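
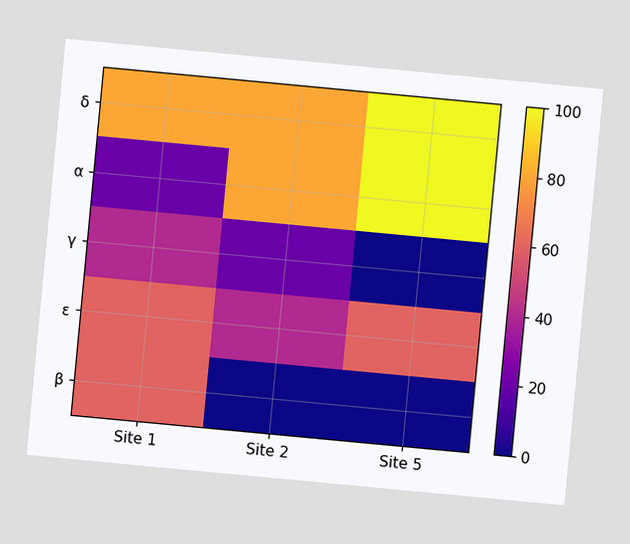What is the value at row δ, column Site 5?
The chart is tilted about 5° clockwise. Matching cell (δ, Site 5) against the colorbar gives 100.

100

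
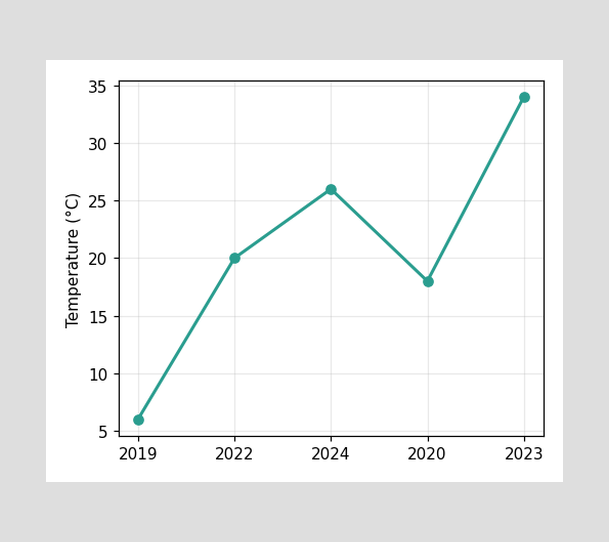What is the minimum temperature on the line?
6°C

The lowest point is at 2019, and reading across to the y-axis gives 6°C.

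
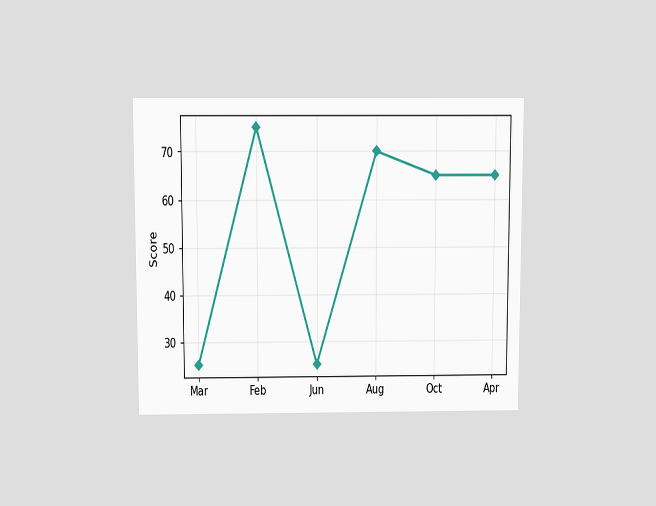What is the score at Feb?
75

The chart is viewed slightly from above. At Feb, the line is at 75.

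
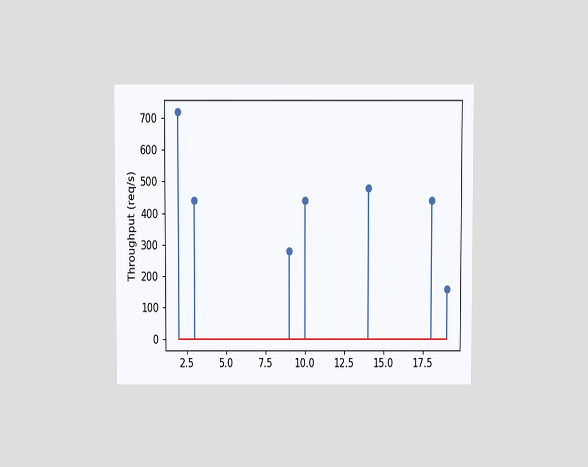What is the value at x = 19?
The chart is viewed slightly from above. The stem at x=19 reaches 160req/s.

160req/s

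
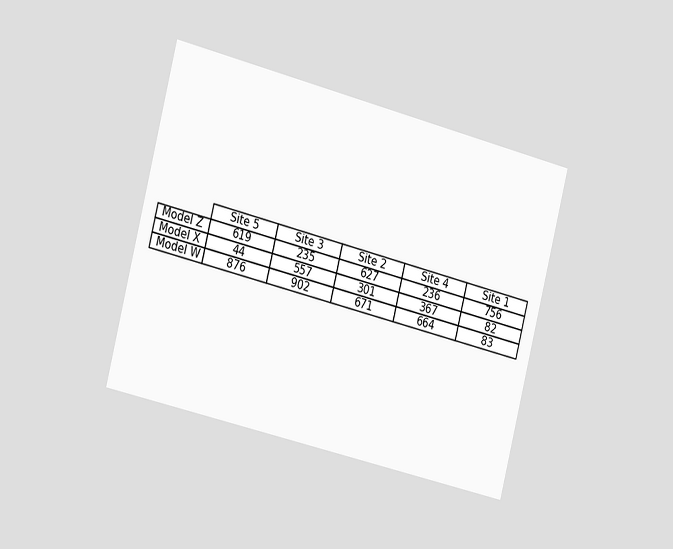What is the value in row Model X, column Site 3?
557

The chart is tilted about 14° clockwise and viewed slightly from the left. The (Model X, Site 3) cell reads 557.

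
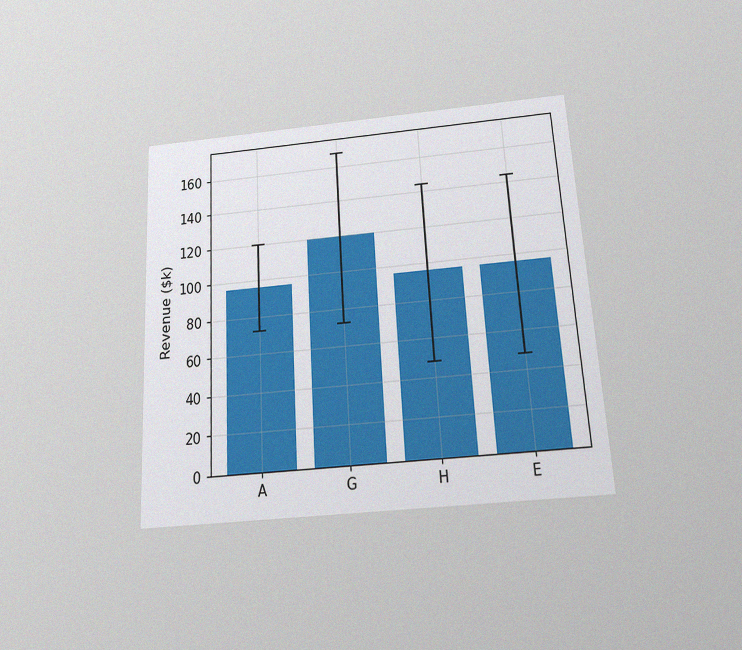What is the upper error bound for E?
$144k

The chart is tilted about 3° counter-clockwise and viewed slightly from below, with some photo noise. The E bar's upper whisker reaches $144k.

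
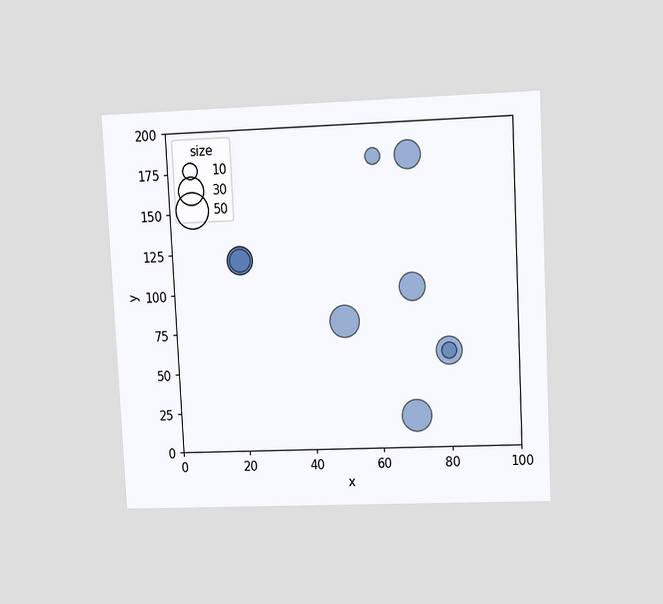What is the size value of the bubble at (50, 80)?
The chart is tilted about 3° counter-clockwise and viewed at a slight angle. Matching the bubble at (50, 80) against the size legend gives 40.

40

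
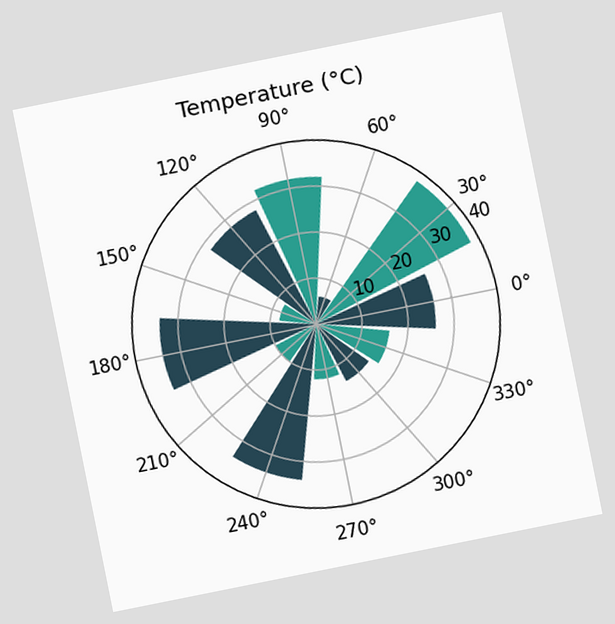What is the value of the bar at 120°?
28°C

The chart is tilted about 11° counter-clockwise. The bar at 120° reaches 28°C on the radial axis.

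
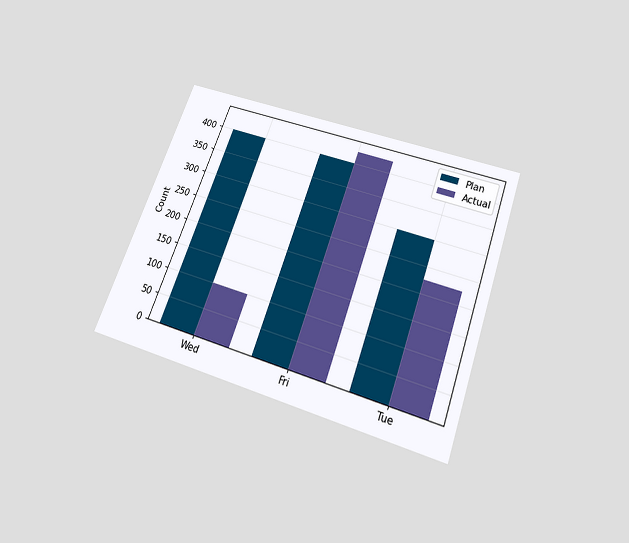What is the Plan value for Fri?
400

The chart is tilted about 20° clockwise and viewed slightly from below. The Plan bar at Fri reaches 400 on the y-axis.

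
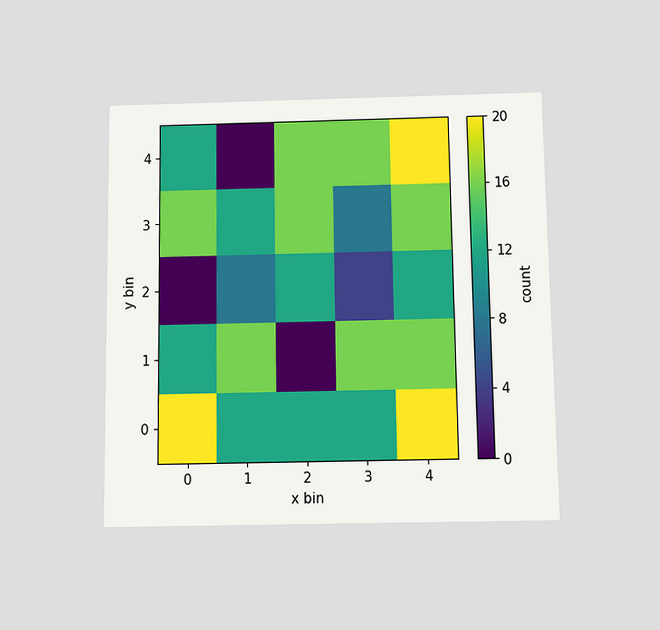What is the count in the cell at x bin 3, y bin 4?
The chart is viewed slightly from below. Matching the cell (3, 4) against the colorbar gives 16.

16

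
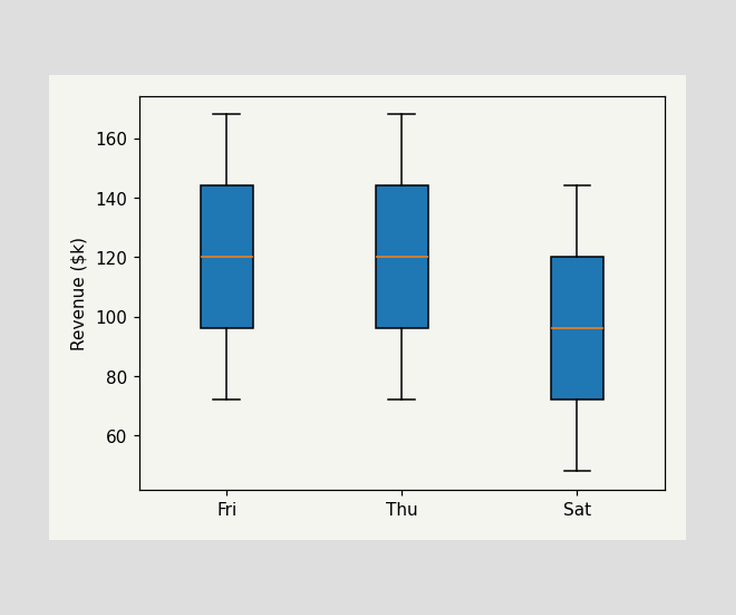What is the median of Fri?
The median line in the Fri box sits at $120k.

$120k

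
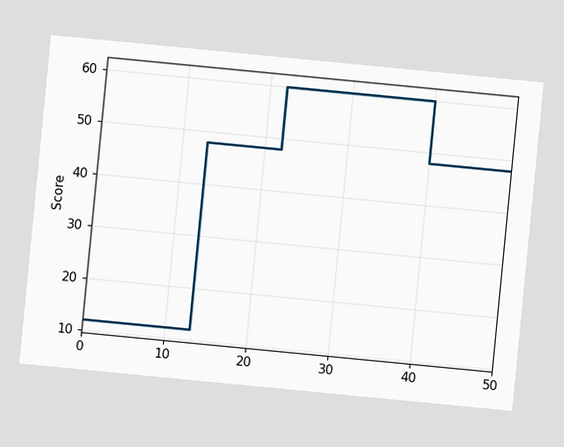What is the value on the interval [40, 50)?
The chart is tilted about 6° clockwise. On [40, 50) the step sits at 48.

48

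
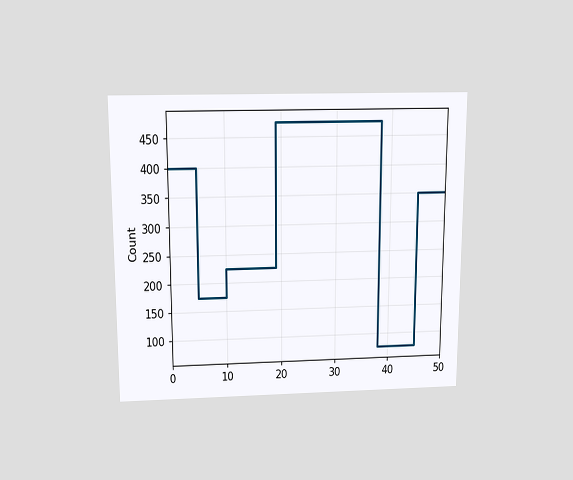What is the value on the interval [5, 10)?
The chart is viewed slightly from above. On [5, 10) the step sits at 175.

175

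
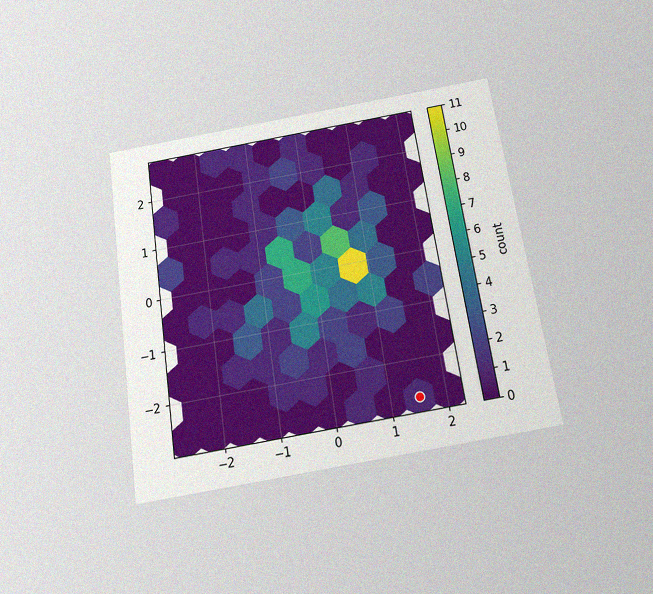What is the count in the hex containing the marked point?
1

The chart is tilted about 8° counter-clockwise and viewed slightly from below, with some photo noise. The marked hex reads 1 on the colorbar.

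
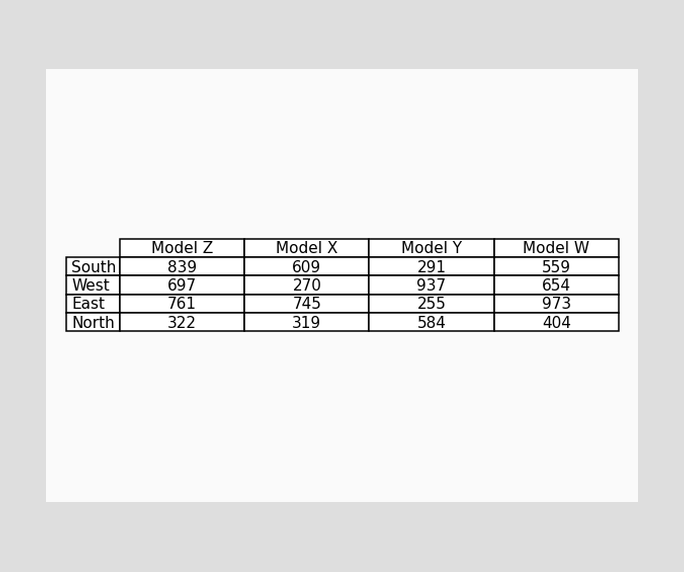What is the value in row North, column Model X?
319

The (North, Model X) cell reads 319.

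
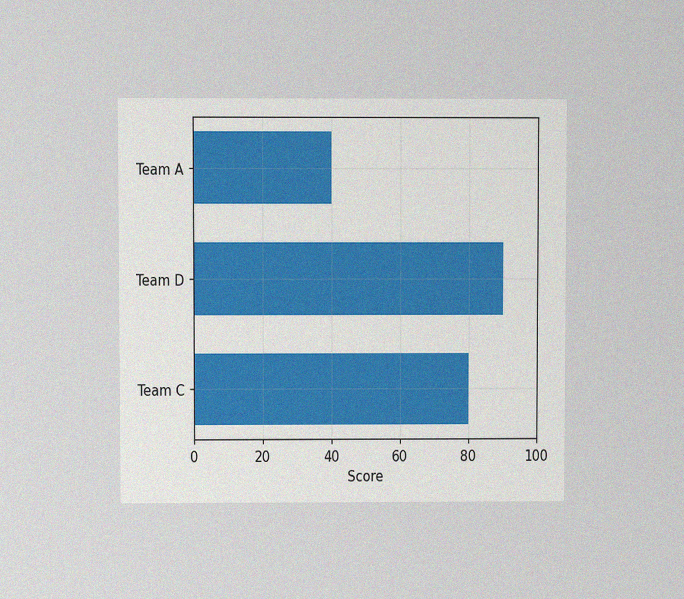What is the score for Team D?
90

The chart is viewed at a slight angle, with some photo noise. Reading along the chart's x-axis, the Team D bar reaches 90.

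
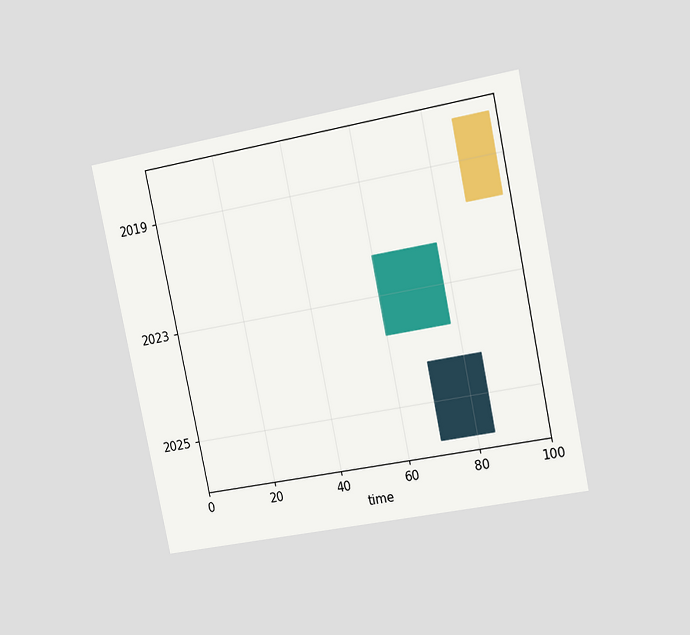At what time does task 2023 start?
The chart is tilted about 12° counter-clockwise and viewed slightly from the right. The 2023 bar begins at t=60.

60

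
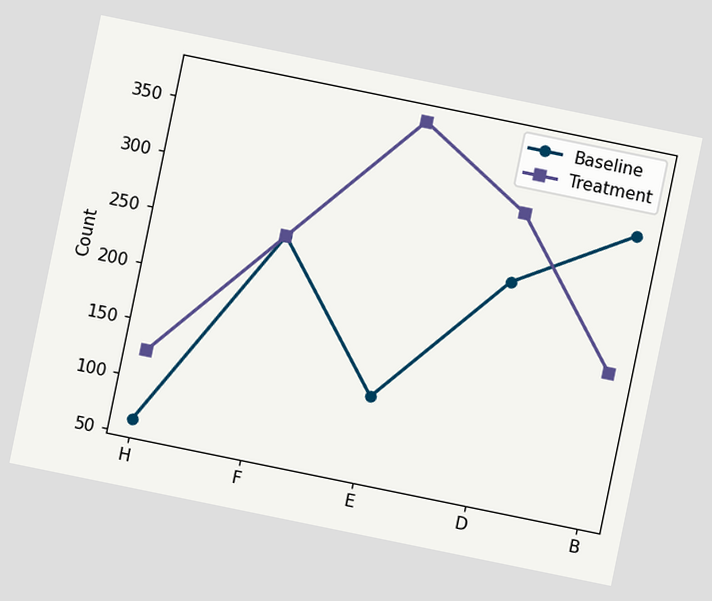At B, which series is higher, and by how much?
The chart is tilted about 12° clockwise. At B, Baseline sits above the other line by 124.

Baseline, by 124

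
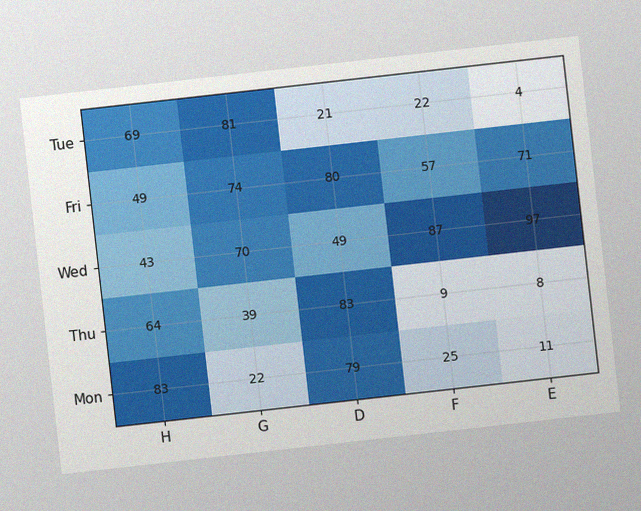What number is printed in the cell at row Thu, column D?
83

The chart is tilted about 6° counter-clockwise, with some photo noise. The (Thu, D) cell reads 83.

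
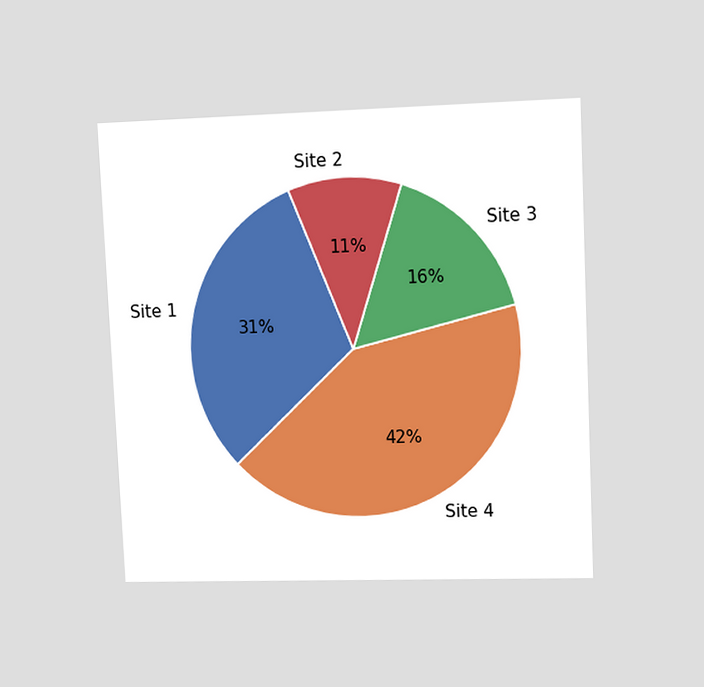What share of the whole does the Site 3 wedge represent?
16%

The chart is tilted about 3° counter-clockwise and viewed at a slight angle. The Site 3 slice takes up 16% of the pie.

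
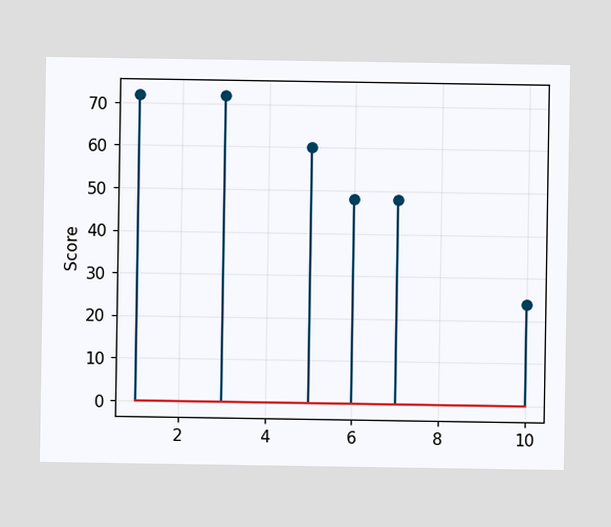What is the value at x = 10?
24

The stem at x=10 reaches 24.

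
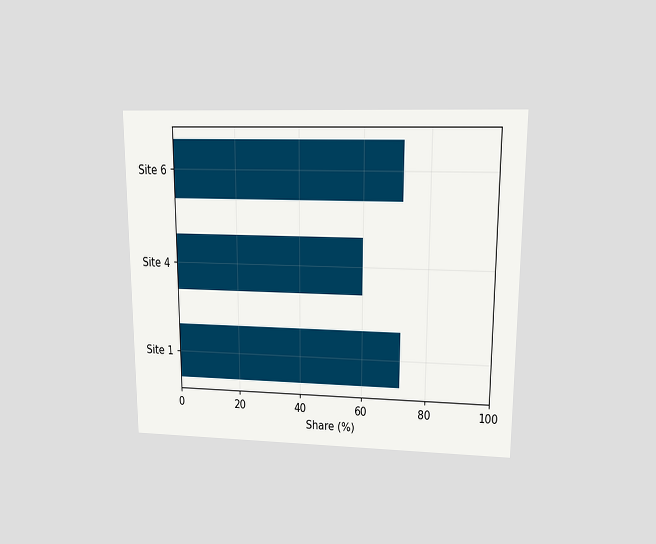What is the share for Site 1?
72%

The chart is viewed at a slight angle. Reading along the chart's x-axis, the Site 1 bar reaches 72%.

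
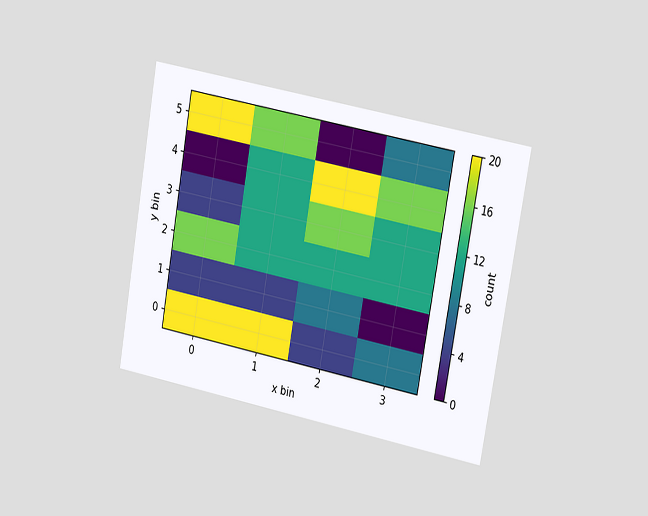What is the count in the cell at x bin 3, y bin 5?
The chart is tilted about 10° clockwise and viewed slightly from the right. Matching the cell (3, 5) against the colorbar gives 8.

8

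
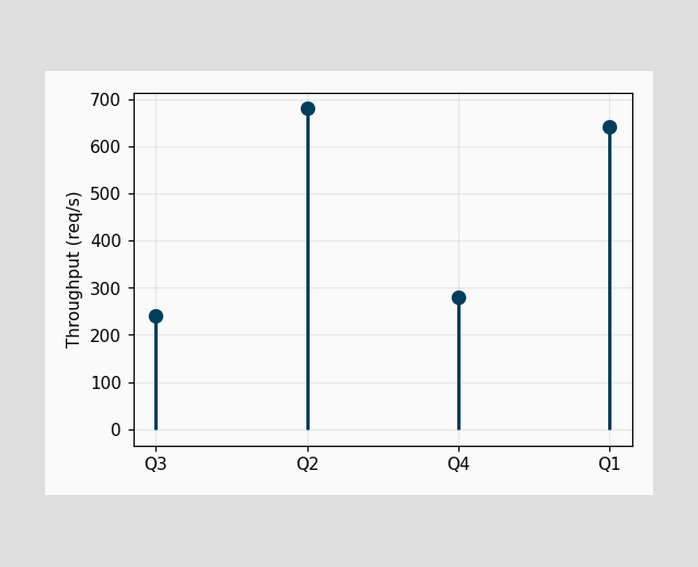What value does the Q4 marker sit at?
The Q4 marker sits at 280req/s.

280req/s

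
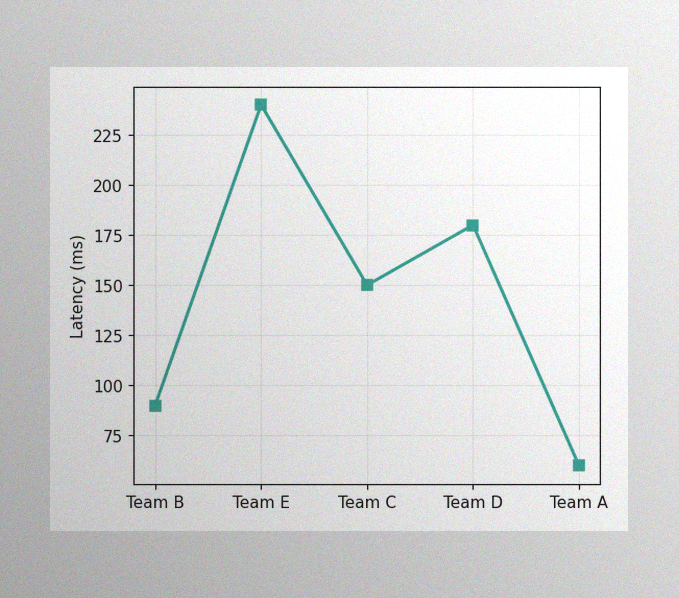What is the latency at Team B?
90ms

The image has some photo noise and uneven lighting. At Team B, the line is at 90ms.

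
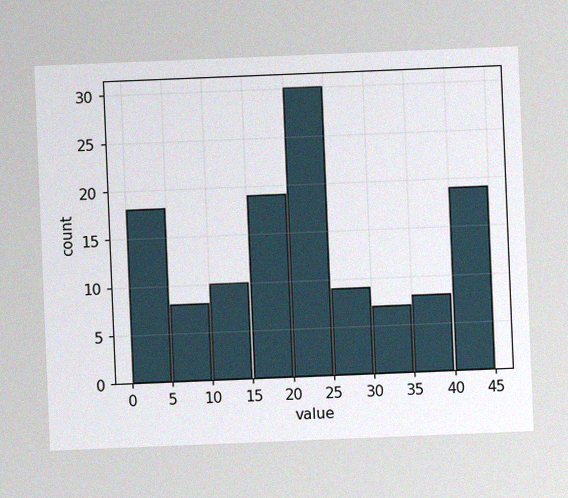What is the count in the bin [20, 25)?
The chart is tilted about 2° counter-clockwise, with some photo noise. The [20, 25) bin has height 30.

30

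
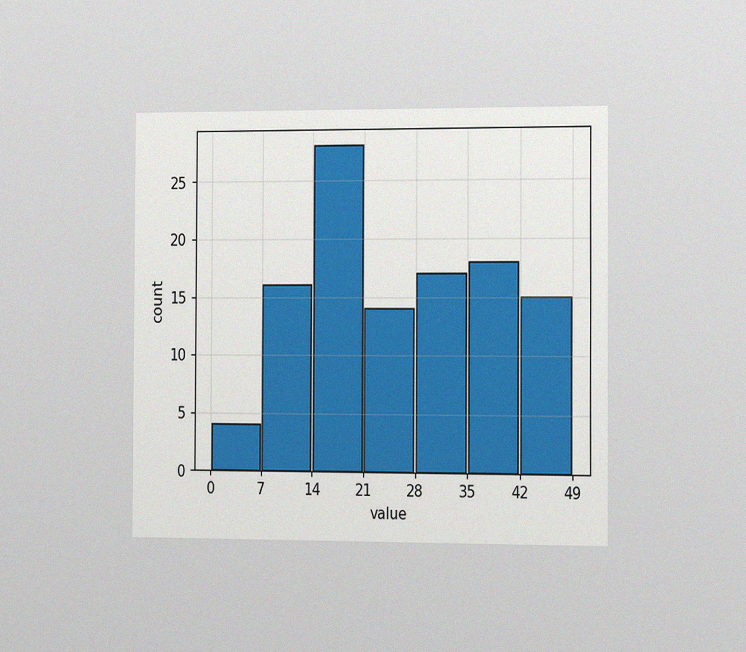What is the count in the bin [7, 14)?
16

The chart is viewed slightly from the right, with some photo noise. The [7, 14) bin has height 16.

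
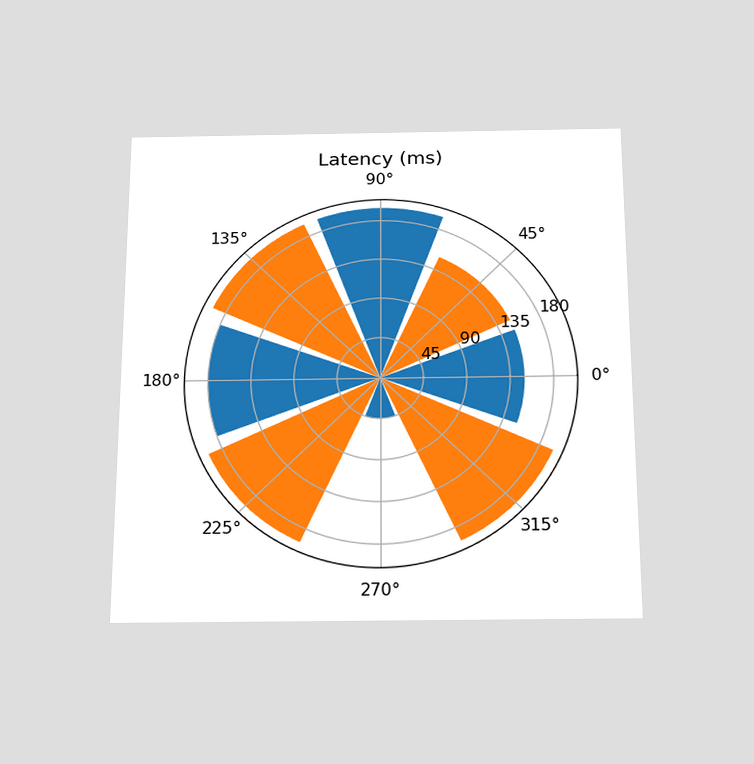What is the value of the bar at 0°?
The chart is viewed slightly from below. The bar at 0° reaches 150ms on the radial axis.

150ms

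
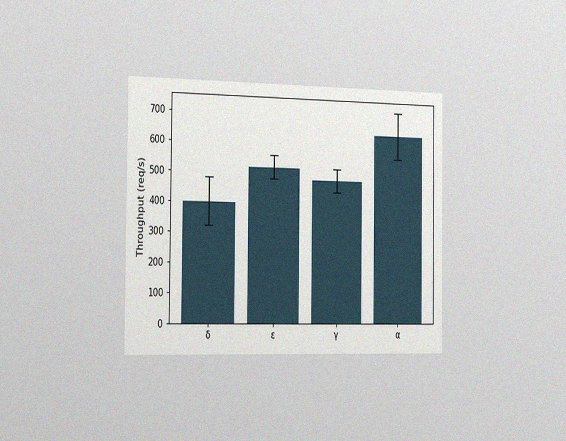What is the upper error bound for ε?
560req/s

The chart is viewed slightly from the left, with some photo noise. The ε bar's upper whisker reaches 560req/s.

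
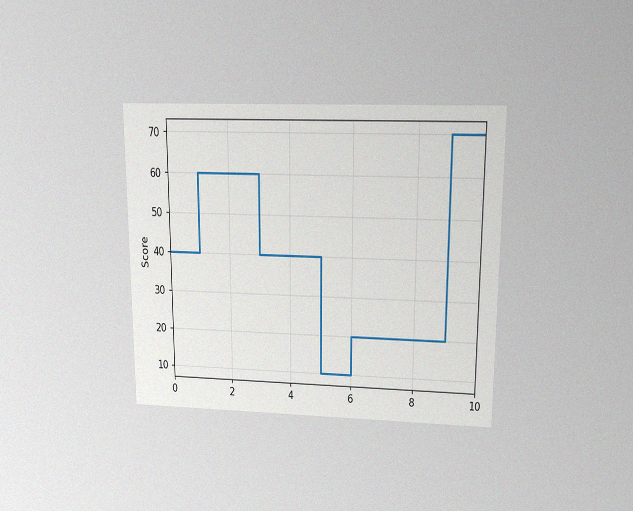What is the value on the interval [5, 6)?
10

The chart is viewed slightly from above, with some photo noise. On [5, 6) the step sits at 10.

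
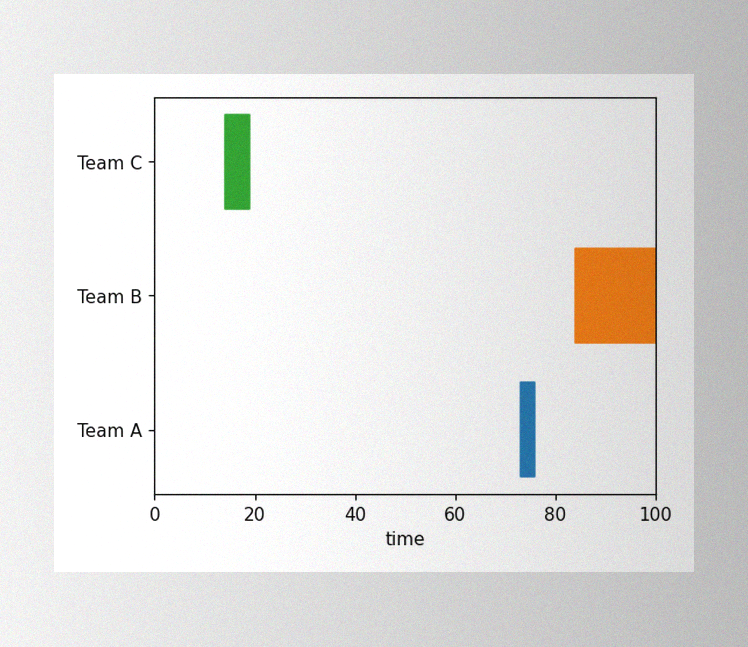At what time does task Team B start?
84

The image has some photo noise and uneven lighting. The Team B bar begins at t=84.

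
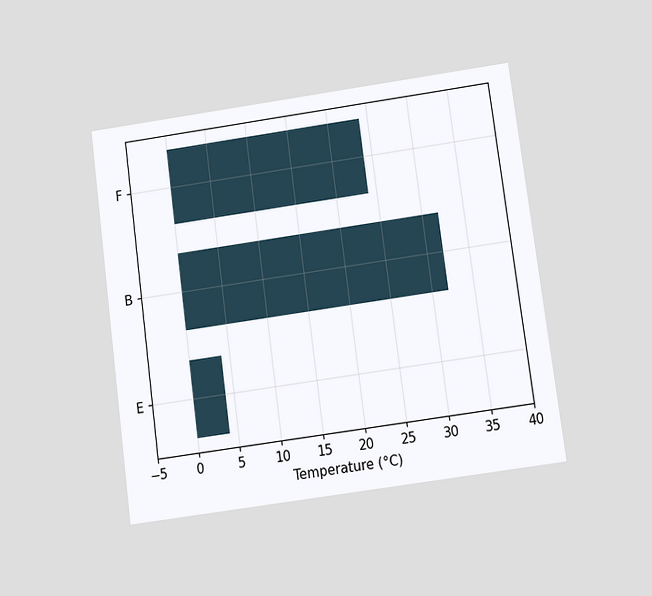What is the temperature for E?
The chart is tilted about 8° counter-clockwise and viewed slightly from below. Reading along the chart's x-axis, the E bar reaches 4°C.

4°C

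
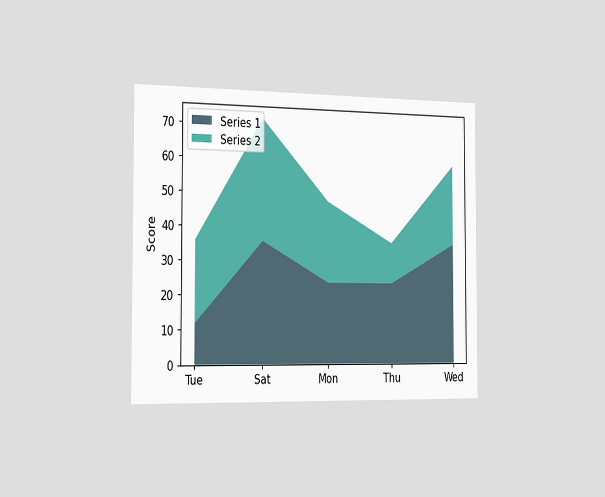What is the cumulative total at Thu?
36

The chart is viewed slightly from the left. The stacked total at Thu reaches 36.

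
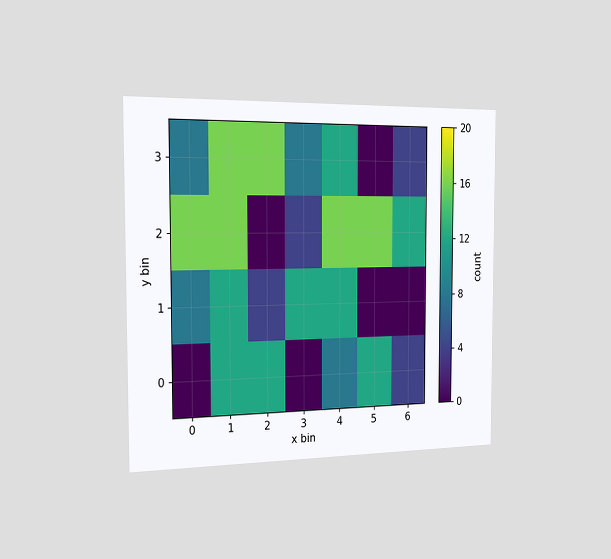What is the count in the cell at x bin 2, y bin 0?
The chart is viewed slightly from the left. Matching the cell (2, 0) against the colorbar gives 12.

12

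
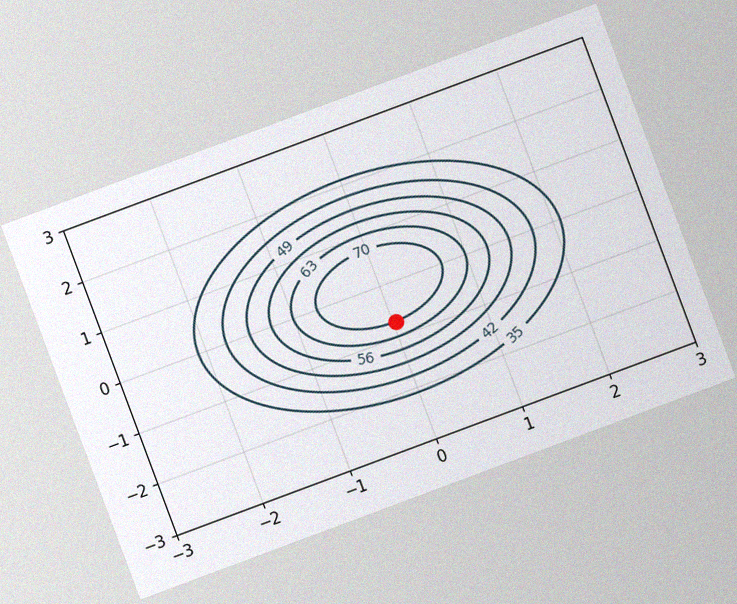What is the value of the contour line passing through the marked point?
The chart is tilted about 20° counter-clockwise, with some photo noise. The marked point sits on the contour labelled 70.

70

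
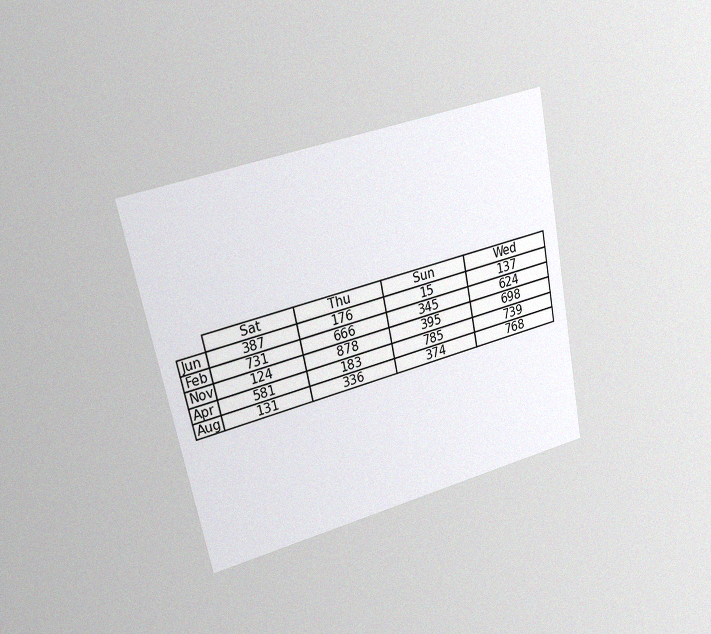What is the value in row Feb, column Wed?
624

The chart is tilted about 12° counter-clockwise and viewed at a slight angle, with some photo noise. The (Feb, Wed) cell reads 624.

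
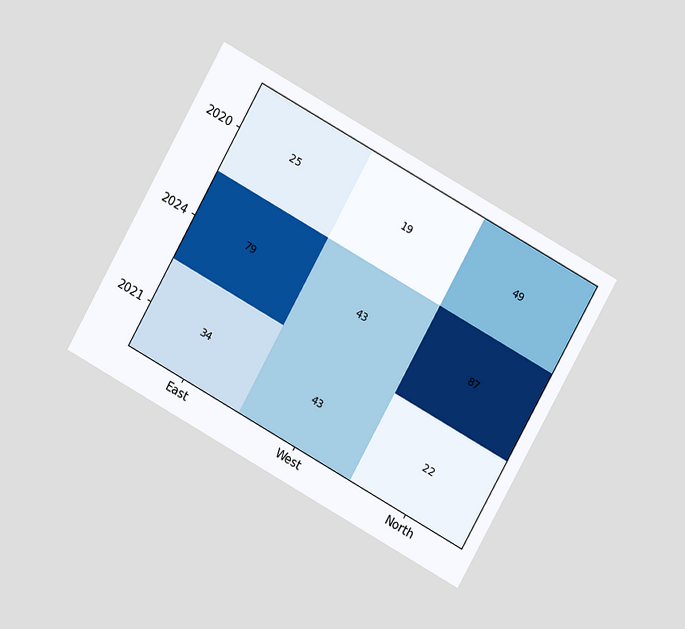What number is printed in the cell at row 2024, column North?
The chart is tilted about 29° clockwise and viewed at a slight angle. The (2024, North) cell reads 87.

87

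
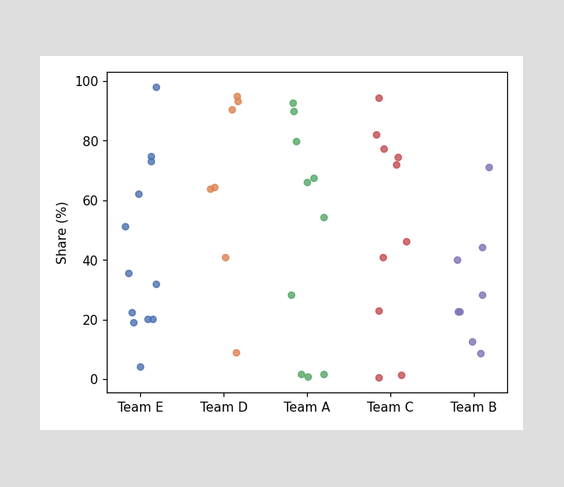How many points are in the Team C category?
Counting the markers in the Team C column gives 10.

10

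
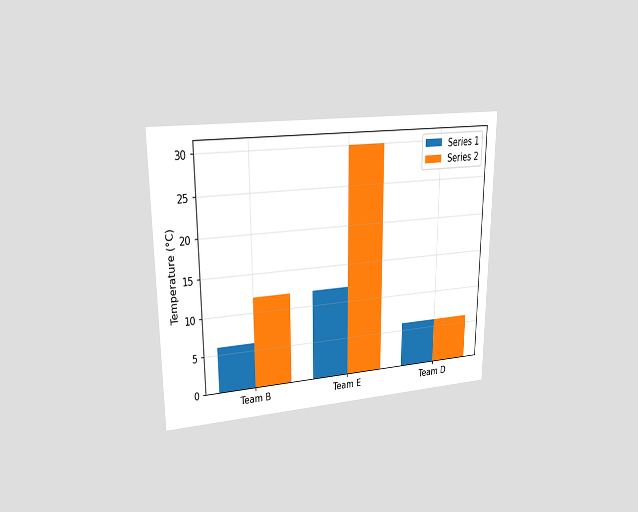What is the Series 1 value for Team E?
The chart is viewed at a slight angle. The Series 1 bar at Team E reaches 12°C on the y-axis.

12°C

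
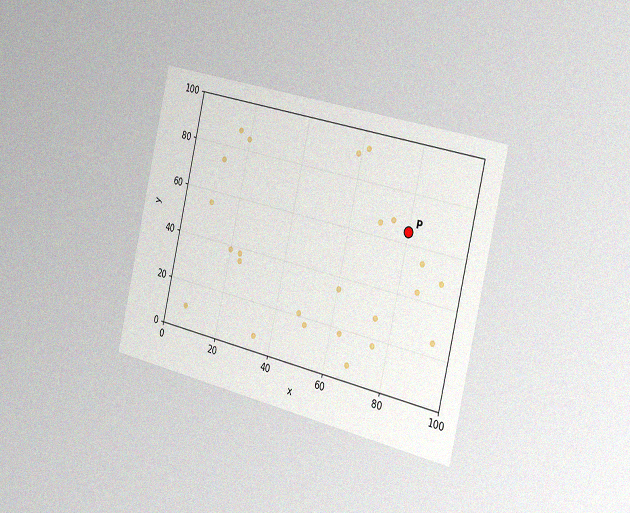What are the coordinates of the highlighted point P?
(80, 65)

The chart is tilted about 13° clockwise and viewed slightly from the right, with some photo noise. Following the gridlines from P to each axis, P sits at (80, 65).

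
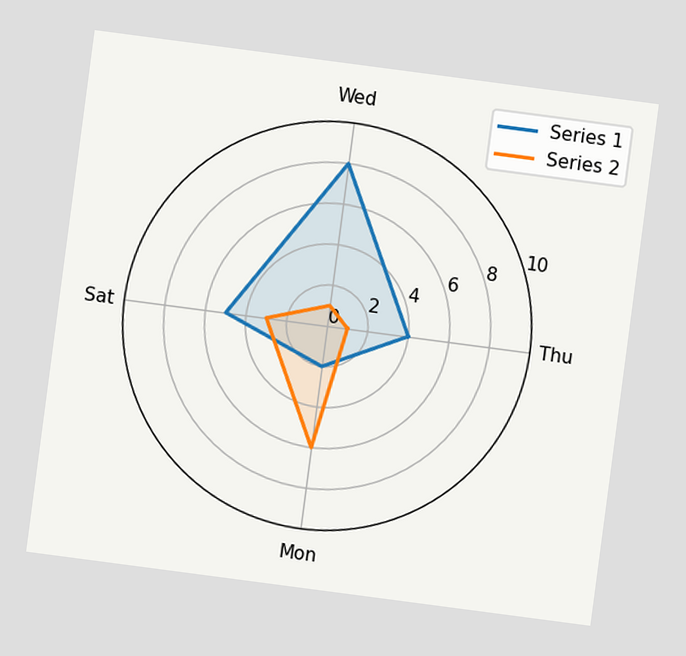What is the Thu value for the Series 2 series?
The chart is tilted about 7° clockwise. On the Thu axis, Series 2 reaches 1.

1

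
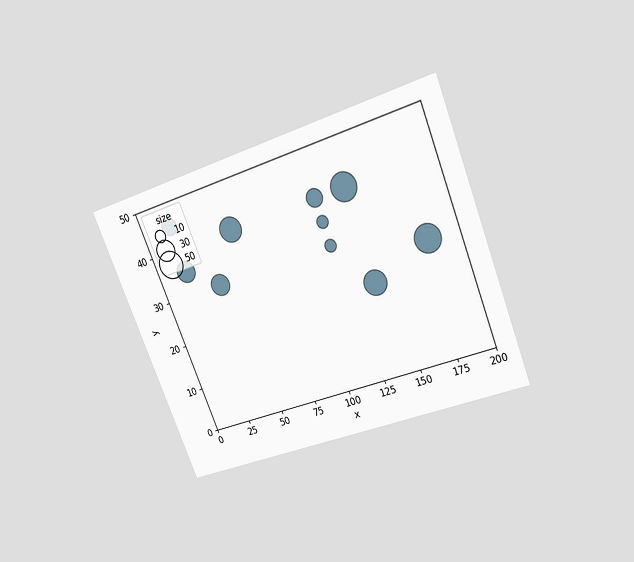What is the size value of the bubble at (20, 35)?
30

The chart is tilted about 22° counter-clockwise and viewed slightly from above. Matching the bubble at (20, 35) against the size legend gives 30.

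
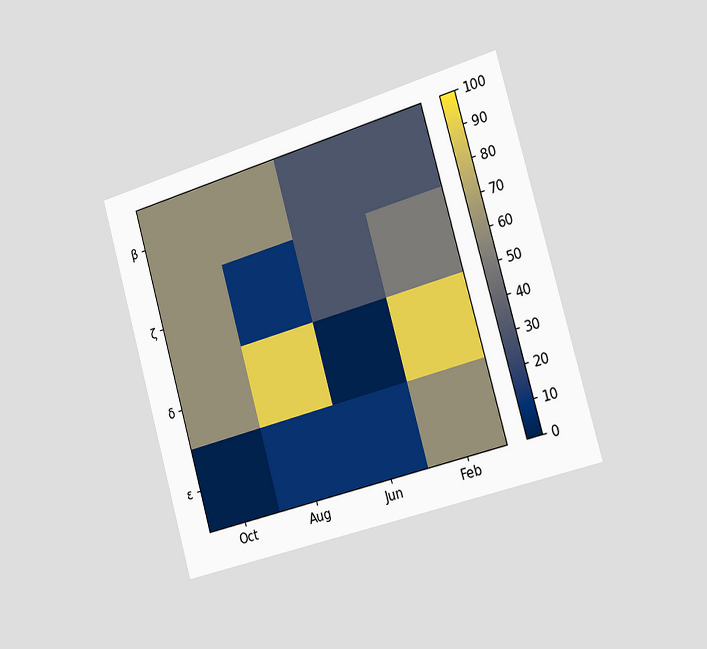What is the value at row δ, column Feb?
90

The chart is tilted about 16° counter-clockwise and viewed slightly from the right. Matching cell (δ, Feb) against the colorbar gives 90.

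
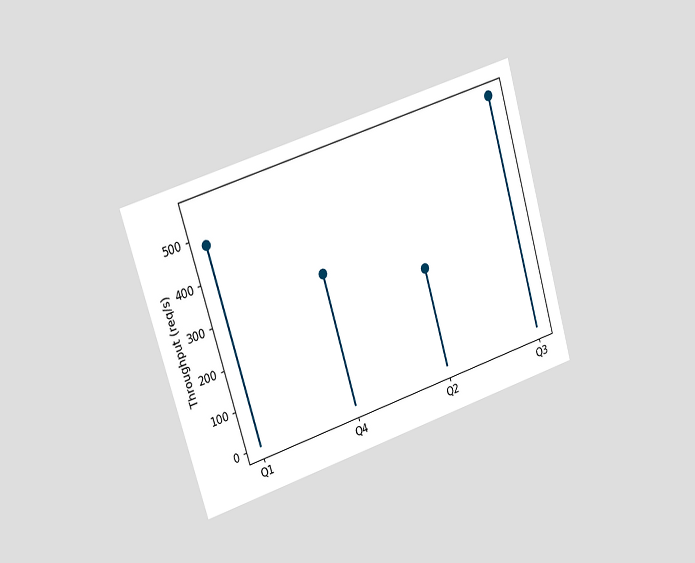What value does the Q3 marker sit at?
560req/s

The chart is tilted about 17° counter-clockwise and viewed slightly from the left. The Q3 marker sits at 560req/s.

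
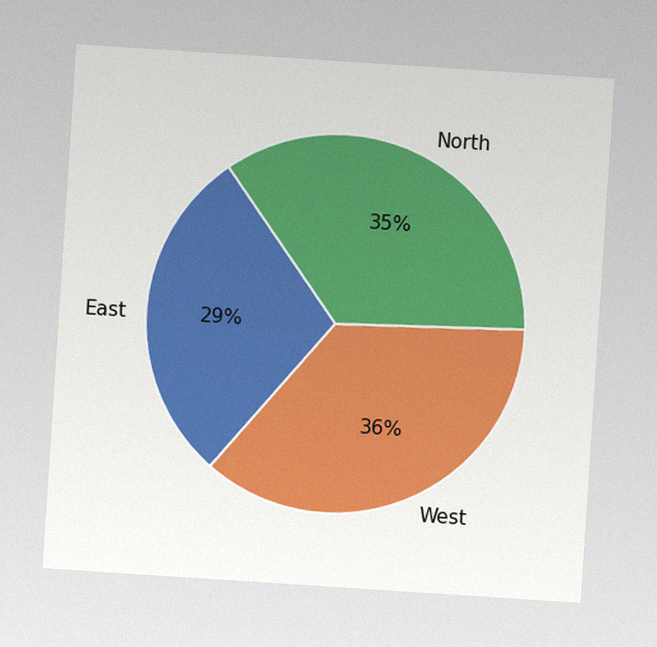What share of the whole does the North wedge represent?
35%

The chart is tilted about 4° clockwise, with some photo noise. The North slice takes up 35% of the pie.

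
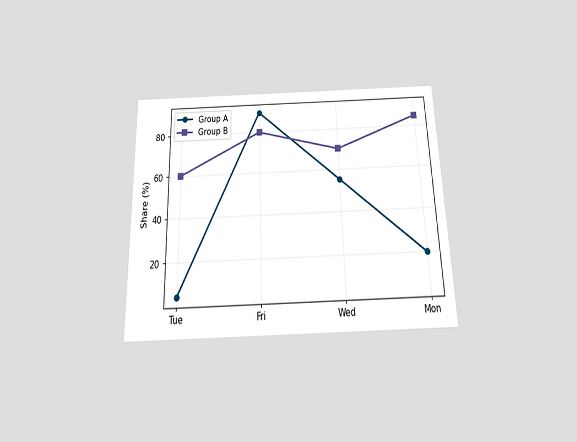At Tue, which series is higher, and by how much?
The chart is viewed slightly from below. At Tue, Group B sits above the other line by 55%.

Group B, by 55%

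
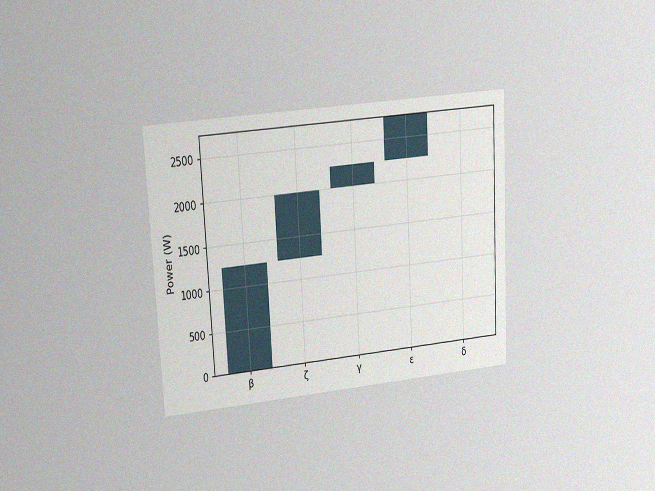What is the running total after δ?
The chart is tilted about 3° counter-clockwise and viewed at a slight angle, with some photo noise. After δ the running total reaches 2750W.

2750W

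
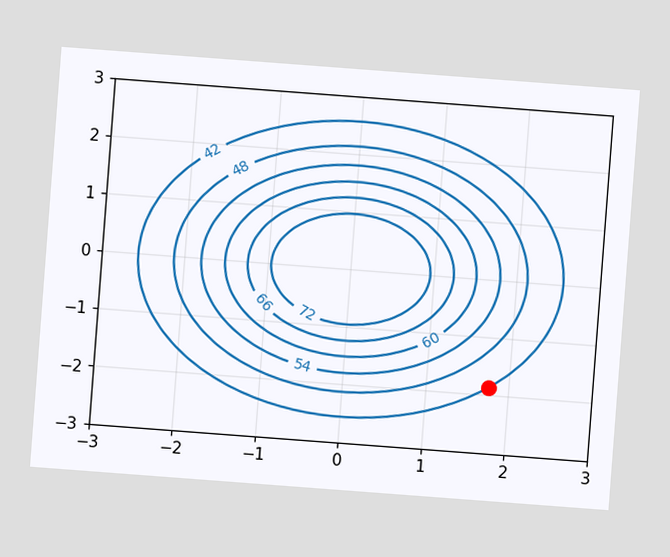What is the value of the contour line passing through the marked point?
42

The chart is tilted about 4° clockwise. The marked point sits on the contour labelled 42.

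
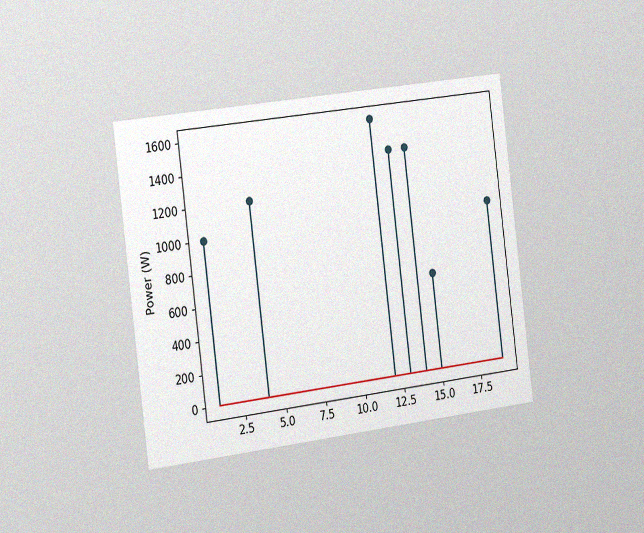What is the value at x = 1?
The chart is tilted about 7° counter-clockwise and viewed slightly from the left, with some photo noise. The stem at x=1 reaches 1000W.

1000W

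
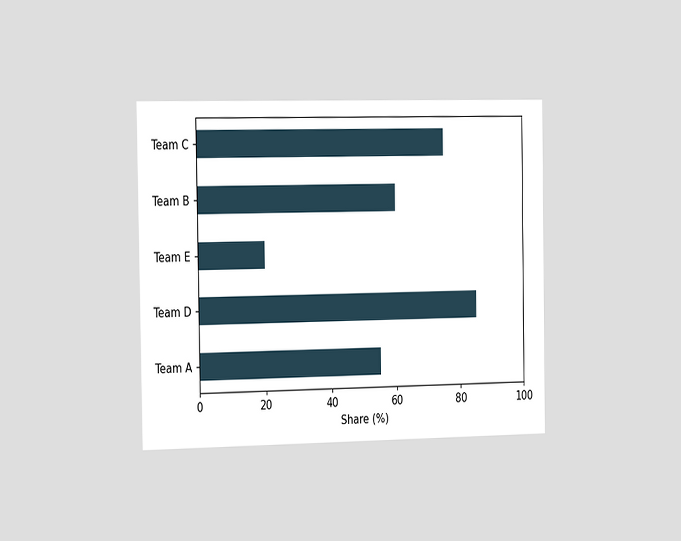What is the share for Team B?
60%

The chart is viewed slightly from the left. Reading along the chart's x-axis, the Team B bar reaches 60%.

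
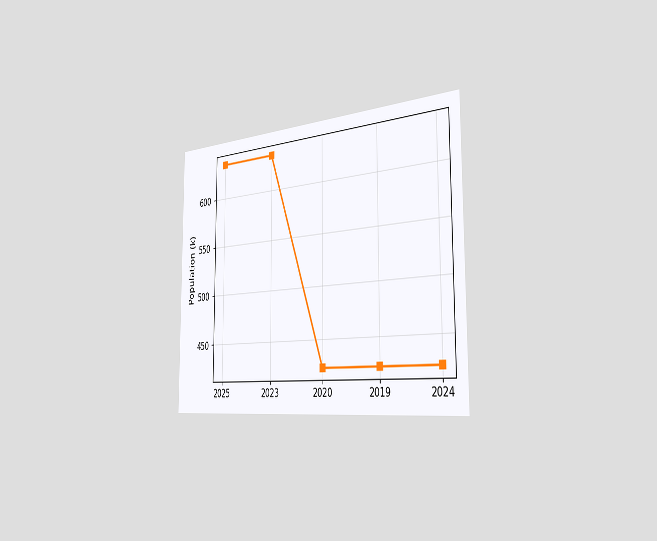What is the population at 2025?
636k

The chart is viewed slightly from the right. At 2025, the line is at 636k.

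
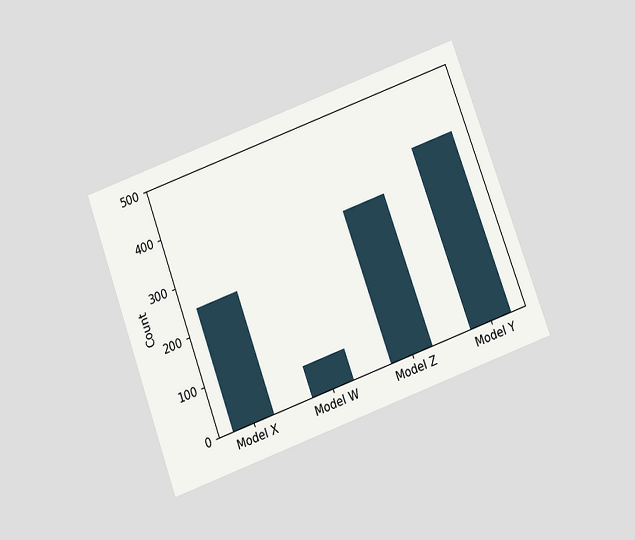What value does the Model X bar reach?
The chart is tilted about 20° counter-clockwise and viewed slightly from below. Reading along the chart's y-axis, the Model X bar reaches 248.

248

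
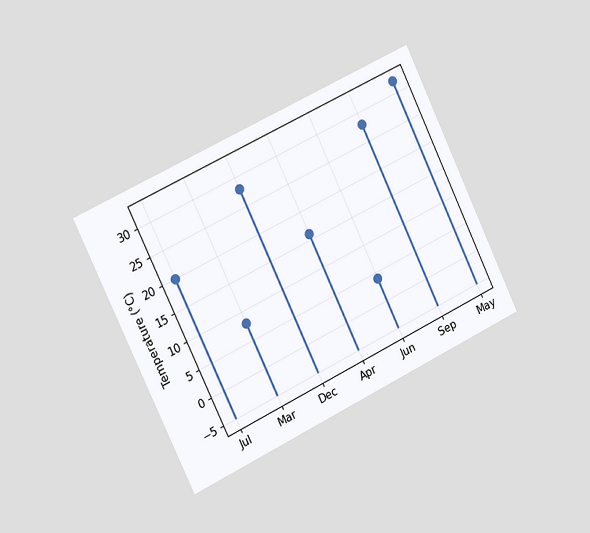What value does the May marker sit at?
32°C

The chart is tilted about 26° counter-clockwise and viewed slightly from the left. The May marker sits at 32°C.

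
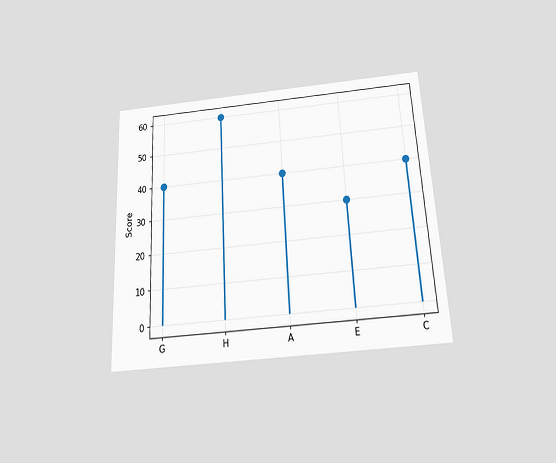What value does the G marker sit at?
40

The chart is tilted about 3° counter-clockwise and viewed slightly from below. The G marker sits at 40.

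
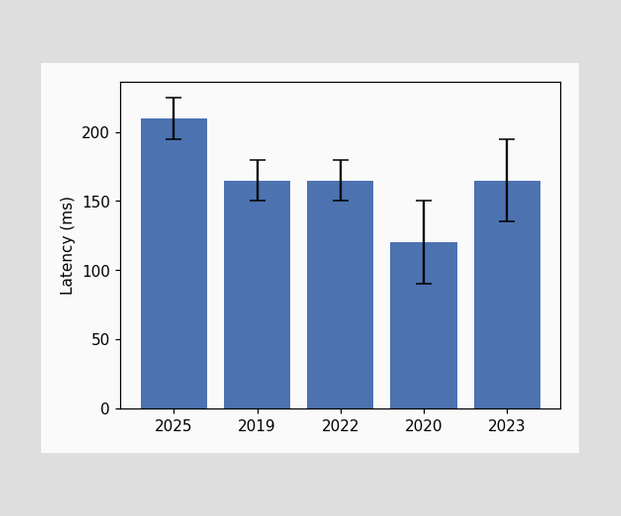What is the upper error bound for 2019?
The 2019 bar's upper whisker reaches 180ms.

180ms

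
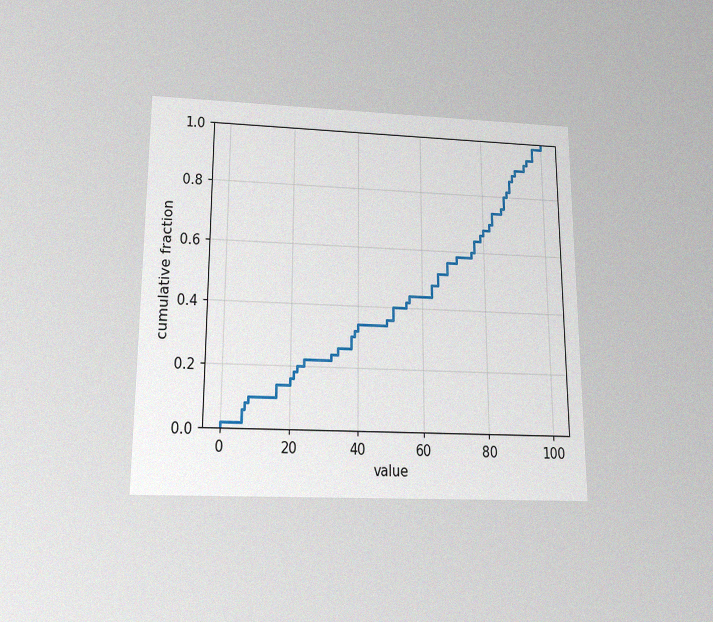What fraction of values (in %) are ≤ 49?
36%

The chart is viewed slightly from below, with some photo noise. At x=49 the ECDF step is at 36%.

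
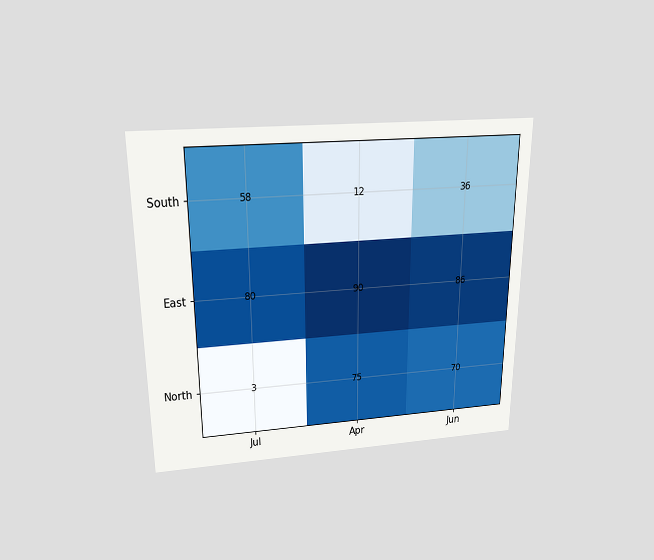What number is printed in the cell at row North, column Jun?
The chart is viewed slightly from above. The (North, Jun) cell reads 70.

70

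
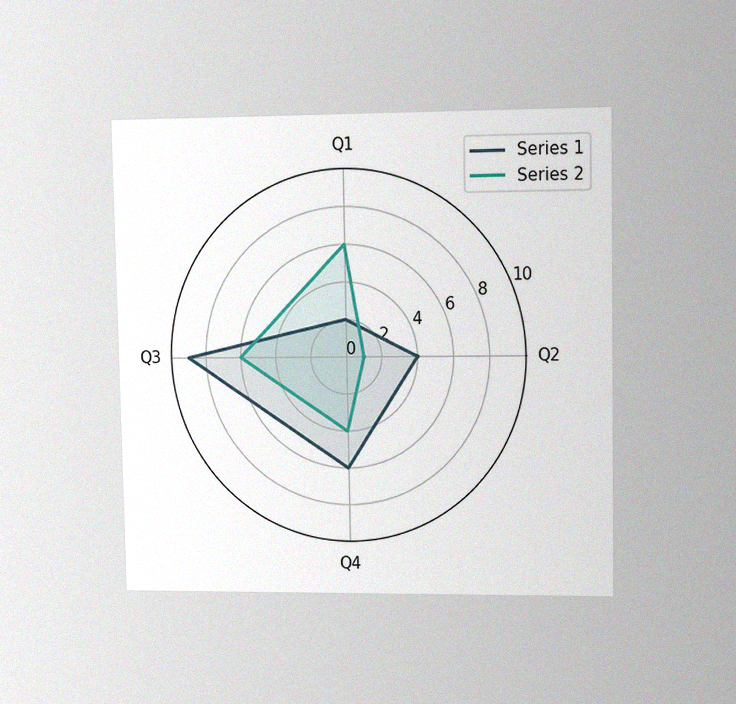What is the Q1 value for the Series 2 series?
The chart is viewed at a slight angle, with some photo noise. On the Q1 axis, Series 2 reaches 6.

6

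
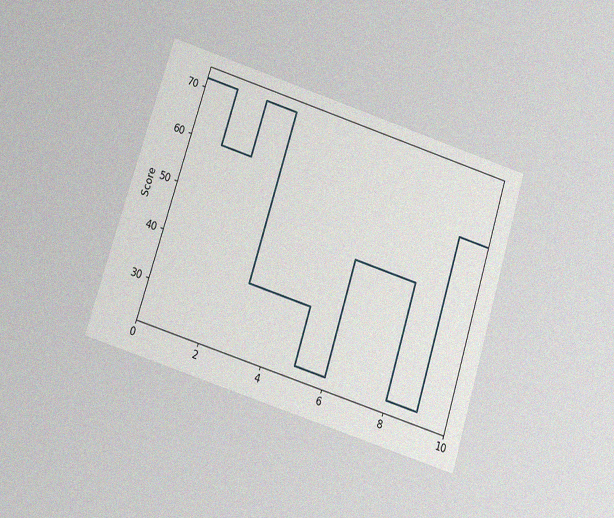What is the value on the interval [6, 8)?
The chart is tilted about 18° clockwise and viewed at a slight angle, with some photo noise. On [6, 8) the step sits at 48.

48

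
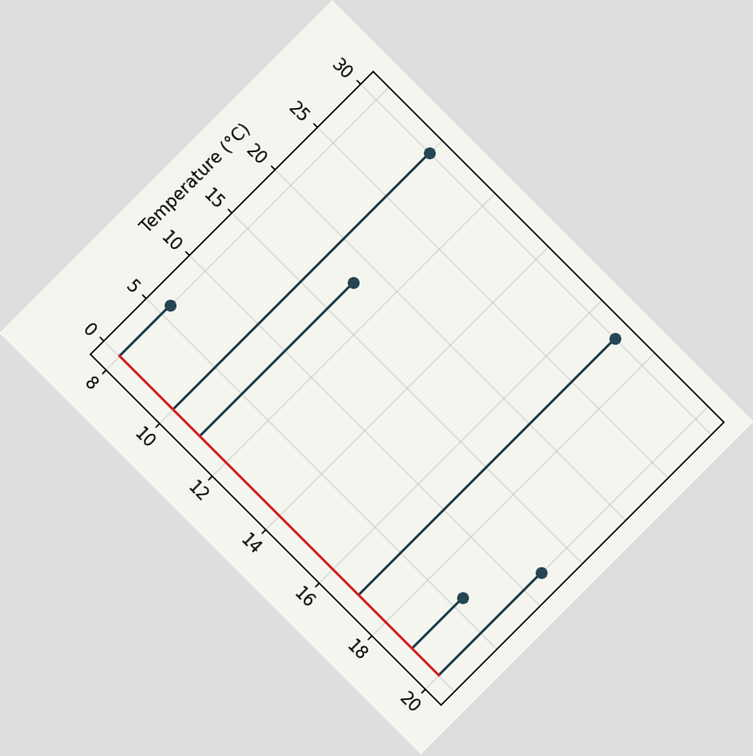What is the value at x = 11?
The chart is tilted about 45° clockwise. The stem at x=11 reaches 18°C.

18°C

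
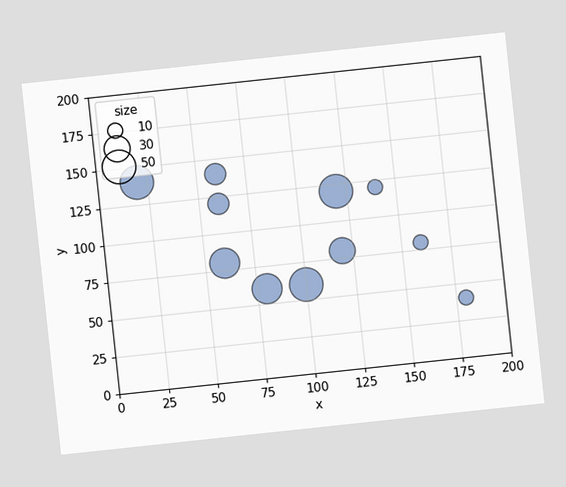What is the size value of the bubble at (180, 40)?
The chart is tilted about 6° counter-clockwise. Matching the bubble at (180, 40) against the size legend gives 10.

10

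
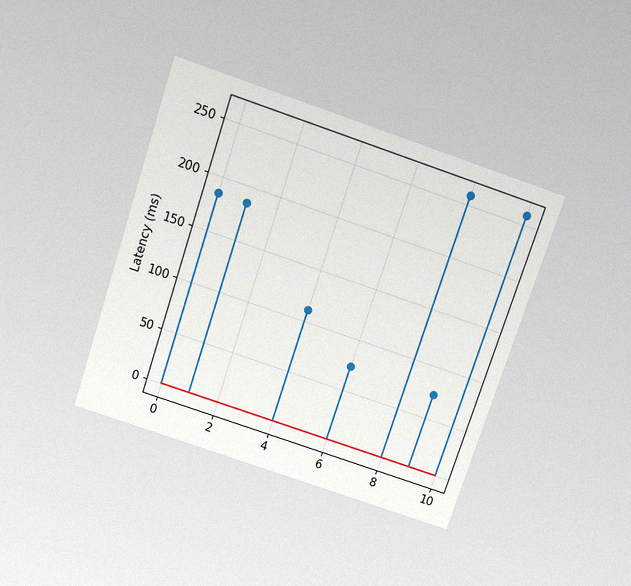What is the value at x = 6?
The chart is tilted about 19° clockwise and viewed slightly from above, with some photo noise. The stem at x=6 reaches 74ms.

74ms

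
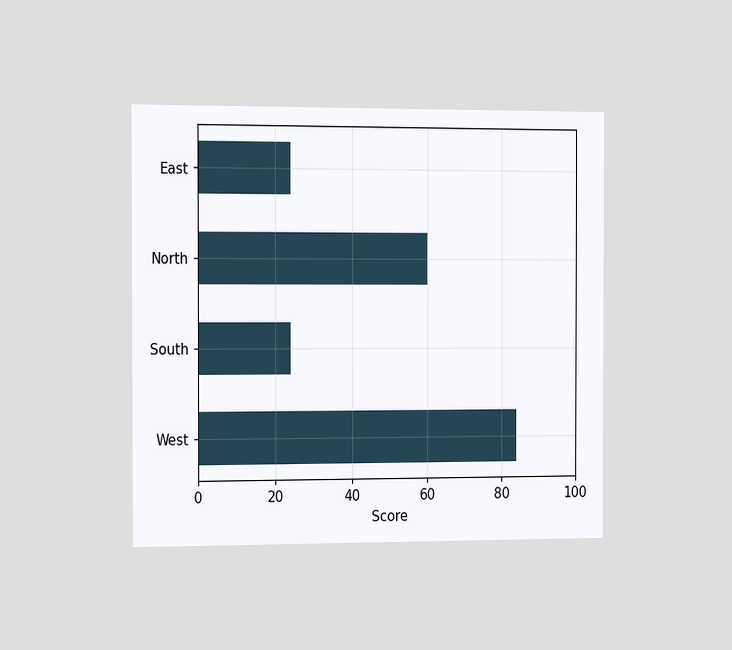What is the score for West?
The chart is viewed slightly from the left. Reading along the chart's x-axis, the West bar reaches 84.

84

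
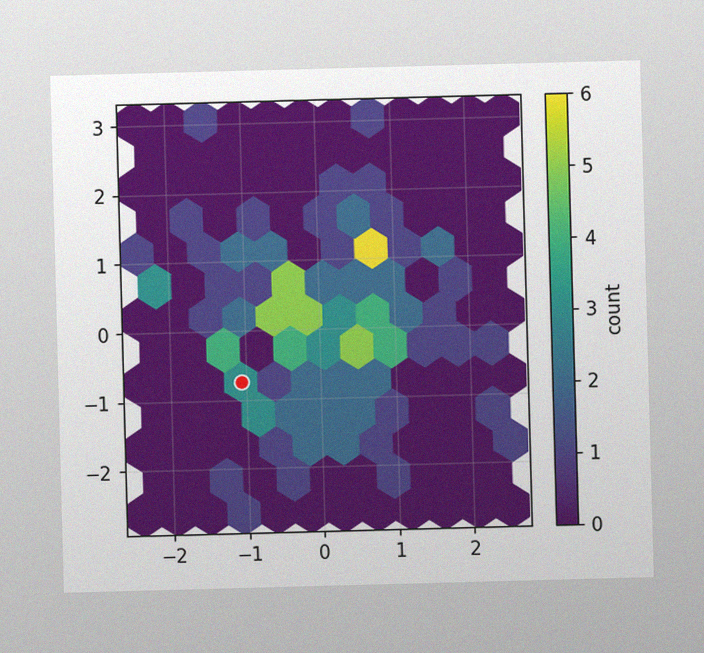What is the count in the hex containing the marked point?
3

The image has some photo noise and uneven lighting. The marked hex reads 3 on the colorbar.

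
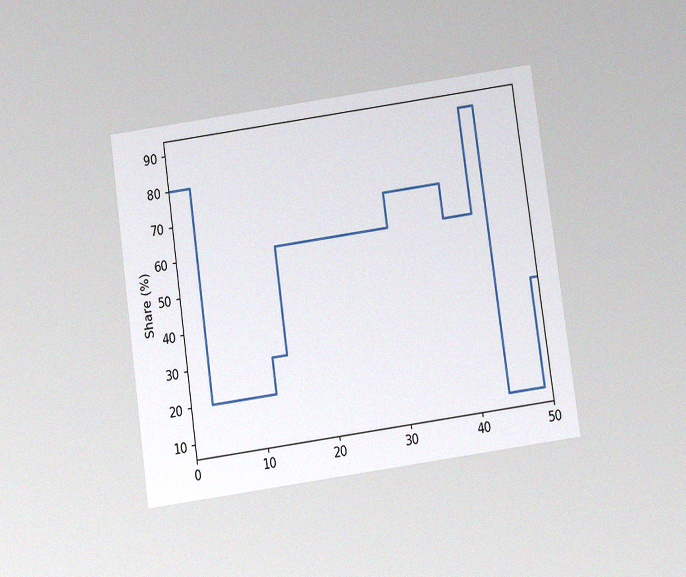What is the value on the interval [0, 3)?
The chart is tilted about 8° counter-clockwise and viewed slightly from below, with some photo noise. On [0, 3) the step sits at 80%.

80%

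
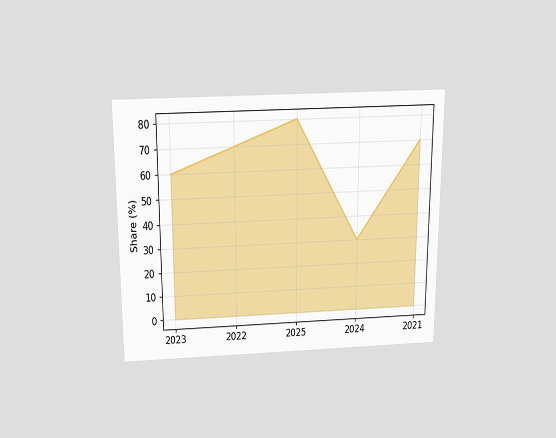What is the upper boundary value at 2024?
30%

The chart is viewed slightly from above. At 2024 the upper boundary is at 30%.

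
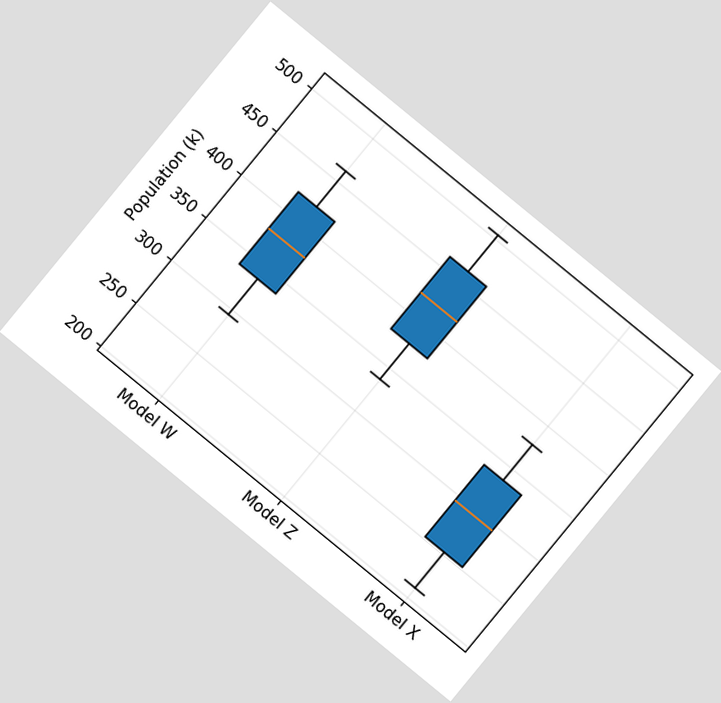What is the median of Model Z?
420k

The chart is tilted about 39° clockwise. The median line in the Model Z box sits at 420k.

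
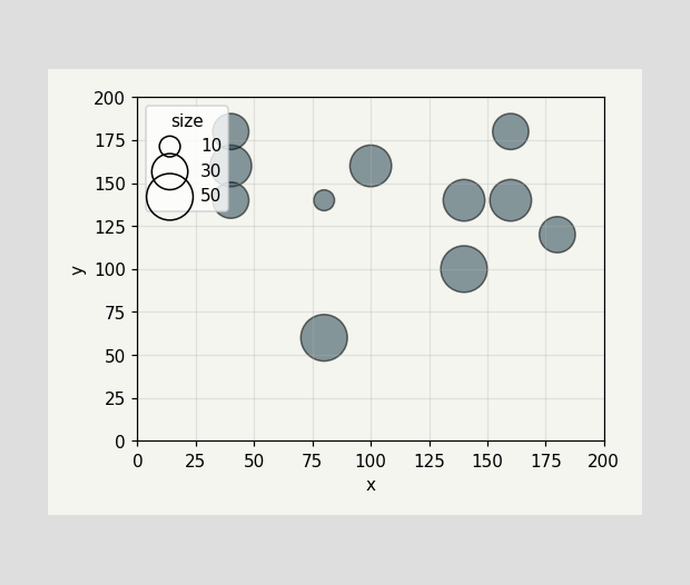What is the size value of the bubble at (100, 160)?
Matching the bubble at (100, 160) against the size legend gives 40.

40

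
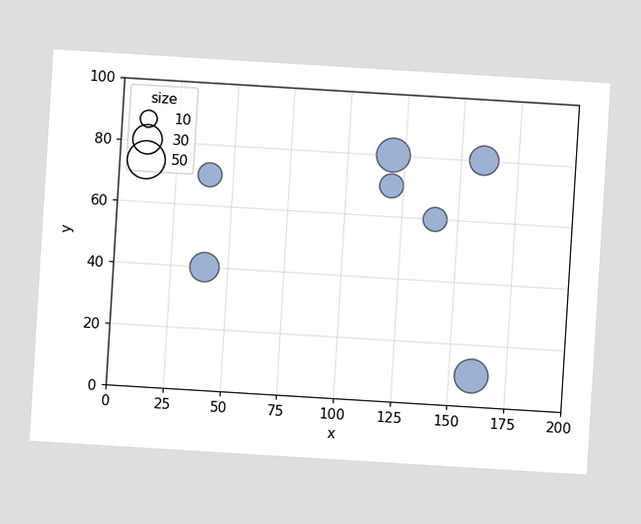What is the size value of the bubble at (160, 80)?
The chart is tilted about 3° clockwise. Matching the bubble at (160, 80) against the size legend gives 30.

30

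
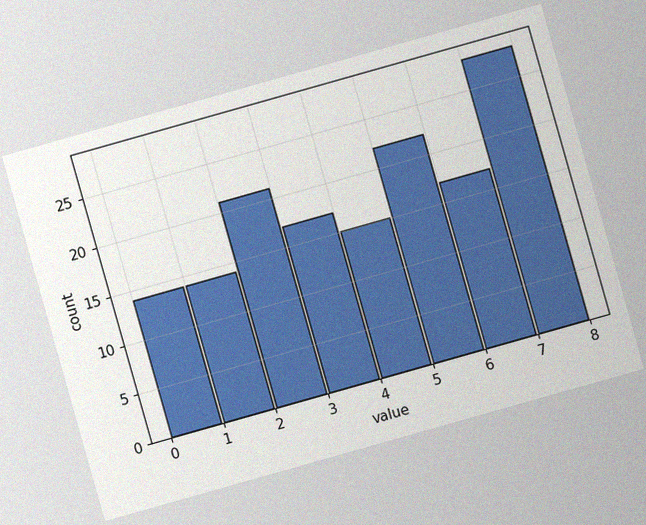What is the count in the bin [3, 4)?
17

The chart is tilted about 16° counter-clockwise, with some photo noise. The [3, 4) bin has height 17.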